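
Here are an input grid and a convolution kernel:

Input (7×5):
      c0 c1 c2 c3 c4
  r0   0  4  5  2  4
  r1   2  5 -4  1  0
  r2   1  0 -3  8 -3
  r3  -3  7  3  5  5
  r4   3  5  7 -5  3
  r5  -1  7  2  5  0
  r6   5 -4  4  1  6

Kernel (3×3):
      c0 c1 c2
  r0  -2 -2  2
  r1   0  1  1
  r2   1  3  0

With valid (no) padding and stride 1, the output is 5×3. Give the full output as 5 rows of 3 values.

4 -26 16
-7 21 29
20 56 -14
30 5 9
0 -19 14

Output[0,0]: The receptive field on the input at this output position is [0 4 5 / 2 5 -4 / 1 0 -3]. Elementwise product with the kernel and sum: 0·-2 + 4·-2 + 5·2 + 5·1 + -4·1 + 1·1 + 0·3.
Output[0,1]: The receptive field on the input at this output position is [4 5 2 / 5 -4 1 / 0 -3 8]. Elementwise product with the kernel and sum: 4·-2 + 5·-2 + 2·2 + -4·1 + 1·1 + 0·1 + -3·3.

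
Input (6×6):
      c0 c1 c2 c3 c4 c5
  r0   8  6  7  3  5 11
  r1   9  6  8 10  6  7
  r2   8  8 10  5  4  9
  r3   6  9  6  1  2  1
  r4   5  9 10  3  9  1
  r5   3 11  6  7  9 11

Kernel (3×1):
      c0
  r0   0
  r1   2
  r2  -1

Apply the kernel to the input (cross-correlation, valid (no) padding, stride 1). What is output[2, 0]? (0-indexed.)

The receptive field on the input at this output position is [8 / 6 / 5]. Elementwise product with the kernel and sum: 6·2 + 5·-1.

7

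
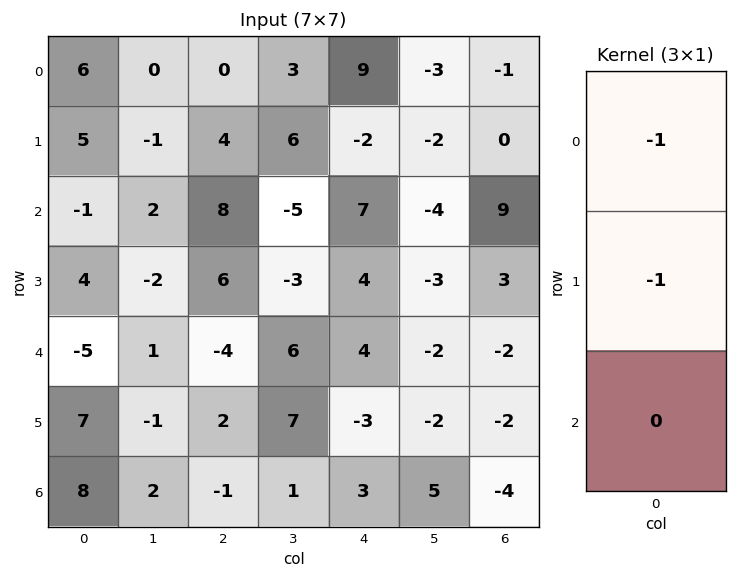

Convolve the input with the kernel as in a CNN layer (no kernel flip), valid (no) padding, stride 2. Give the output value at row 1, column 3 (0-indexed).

The receptive field on the input at this output position is [9 / 3 / -2]. Elementwise product with the kernel and sum: 9·-1 + 3·-1.

-12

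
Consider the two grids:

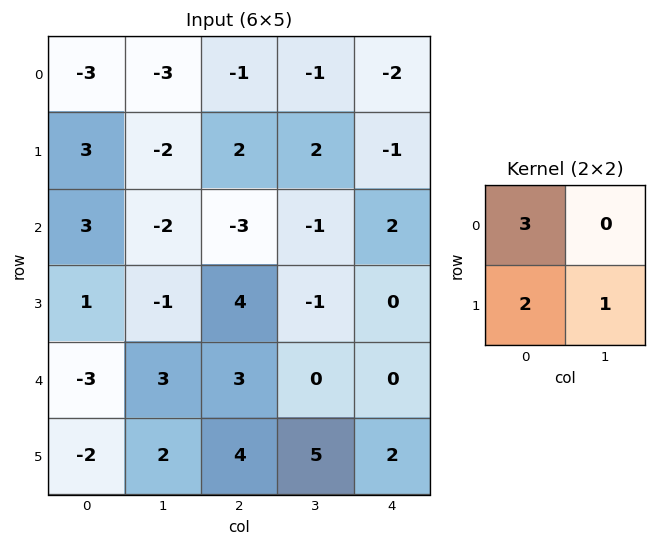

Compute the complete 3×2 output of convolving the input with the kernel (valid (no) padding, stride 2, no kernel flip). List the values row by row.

Output[0,0]: The receptive field on the input at this output position is [-3 -3 / 3 -2]. Elementwise product with the kernel and sum: -3·3 + 3·2 + -2·1.
Output[0,1]: The receptive field on the input at this output position is [-1 -1 / 2 2]. Elementwise product with the kernel and sum: -1·3 + 2·2 + 2·1.

-5 3
10 -2
-11 22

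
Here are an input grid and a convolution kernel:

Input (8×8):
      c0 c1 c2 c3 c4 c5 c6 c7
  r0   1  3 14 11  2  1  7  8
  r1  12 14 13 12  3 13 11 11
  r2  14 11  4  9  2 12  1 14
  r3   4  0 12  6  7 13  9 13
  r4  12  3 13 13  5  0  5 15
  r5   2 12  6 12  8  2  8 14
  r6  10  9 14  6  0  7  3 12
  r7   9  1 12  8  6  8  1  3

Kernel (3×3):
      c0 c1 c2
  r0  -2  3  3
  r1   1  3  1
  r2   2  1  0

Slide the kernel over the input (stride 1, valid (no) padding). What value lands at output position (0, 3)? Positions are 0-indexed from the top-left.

The receptive field on the input at this output position is [11 2 1 / 12 3 13 / 9 2 12]. Elementwise product with the kernel and sum: 11·-2 + 2·3 + 1·3 + 12·1 + 3·3 + 13·1 + 9·2 + 2·1.

41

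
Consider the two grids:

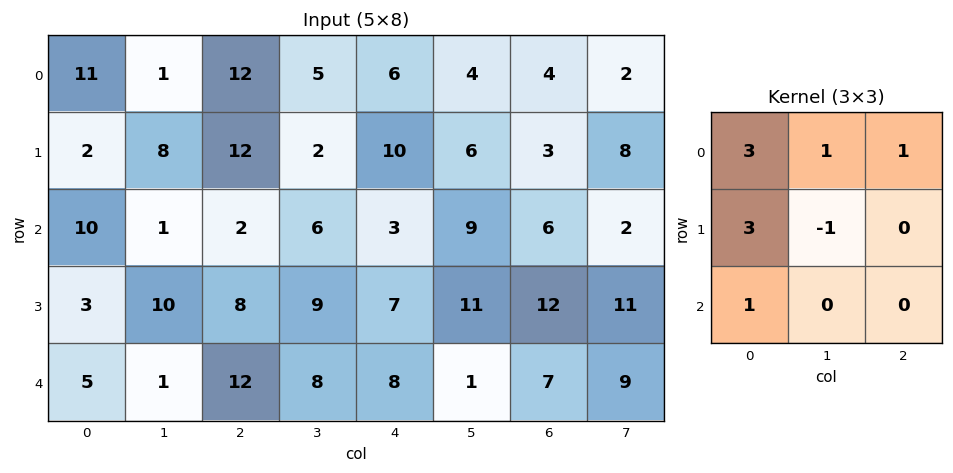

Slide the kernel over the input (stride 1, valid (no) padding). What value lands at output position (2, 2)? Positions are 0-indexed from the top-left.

42

The receptive field on the input at this output position is [2 6 3 / 8 9 7 / 12 8 8]. Elementwise product with the kernel and sum: 2·3 + 6·1 + 3·1 + 8·3 + 9·-1 + 12·1.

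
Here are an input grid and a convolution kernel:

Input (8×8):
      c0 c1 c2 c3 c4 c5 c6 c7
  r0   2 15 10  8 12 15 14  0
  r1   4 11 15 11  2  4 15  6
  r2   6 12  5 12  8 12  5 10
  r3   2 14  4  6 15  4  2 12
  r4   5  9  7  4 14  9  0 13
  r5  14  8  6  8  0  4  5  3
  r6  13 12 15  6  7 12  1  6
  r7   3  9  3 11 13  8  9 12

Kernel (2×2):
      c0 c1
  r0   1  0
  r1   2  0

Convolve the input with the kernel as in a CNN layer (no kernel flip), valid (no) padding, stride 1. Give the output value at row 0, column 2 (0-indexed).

40

The receptive field on the input at this output position is [10 8 / 15 11]. Elementwise product with the kernel and sum: 10·1 + 15·2.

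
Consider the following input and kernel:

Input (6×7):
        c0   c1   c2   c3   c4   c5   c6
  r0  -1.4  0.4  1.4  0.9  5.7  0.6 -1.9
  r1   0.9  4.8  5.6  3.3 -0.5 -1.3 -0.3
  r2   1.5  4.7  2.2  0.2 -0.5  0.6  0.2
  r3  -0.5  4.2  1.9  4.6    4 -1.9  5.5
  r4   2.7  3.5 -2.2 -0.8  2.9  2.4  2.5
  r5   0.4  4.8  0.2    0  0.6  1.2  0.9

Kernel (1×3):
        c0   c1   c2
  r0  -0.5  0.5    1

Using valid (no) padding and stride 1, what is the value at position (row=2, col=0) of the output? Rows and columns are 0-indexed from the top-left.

3.8

The receptive field on the input at this output position is [1.5 4.7 2.2]. Elementwise product with the kernel and sum: 1.5·-0.5 + 4.7·0.5 + 2.2·1.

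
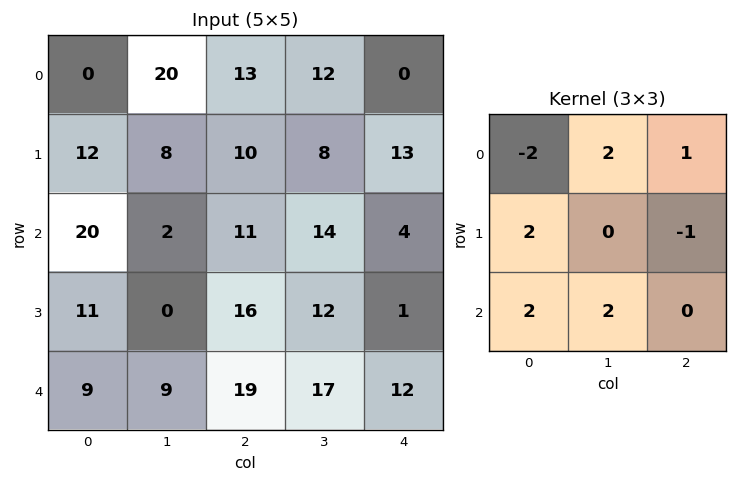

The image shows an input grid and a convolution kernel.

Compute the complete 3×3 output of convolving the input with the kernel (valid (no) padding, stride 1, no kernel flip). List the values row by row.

111 32 55
53 34 83
17 76 113

Output[0,0]: The receptive field on the input at this output position is [0 20 13 / 12 8 10 / 20 2 11]. Elementwise product with the kernel and sum: 0·-2 + 20·2 + 13·1 + 12·2 + 10·-1 + 20·2 + 2·2.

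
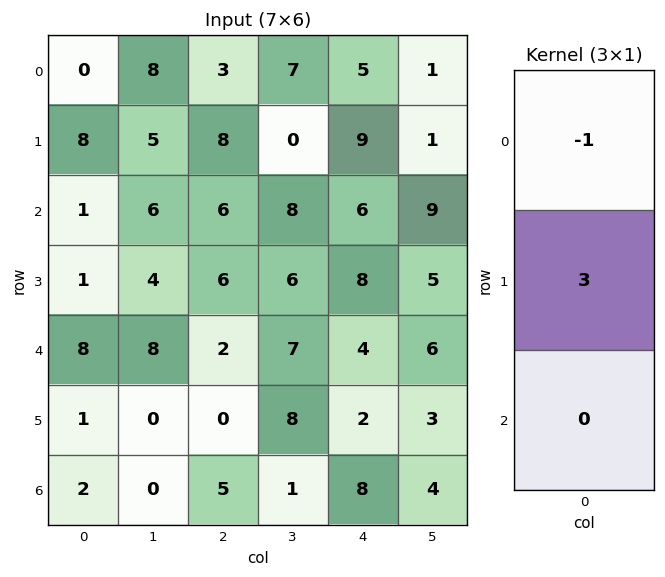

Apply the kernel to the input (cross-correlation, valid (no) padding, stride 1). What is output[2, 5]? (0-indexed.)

The receptive field on the input at this output position is [9 / 5 / 6]. Elementwise product with the kernel and sum: 9·-1 + 5·3.

6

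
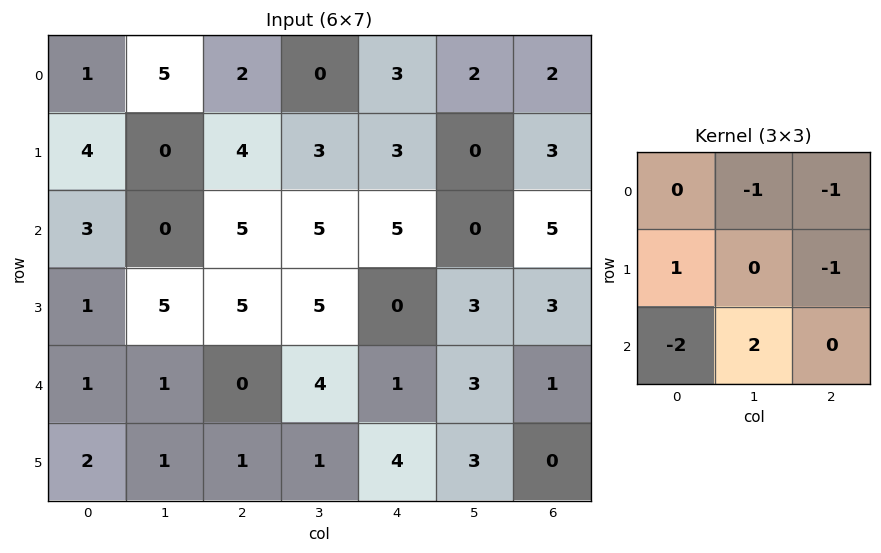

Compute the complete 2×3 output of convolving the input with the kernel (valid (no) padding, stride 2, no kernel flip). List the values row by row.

Output[0,0]: The receptive field on the input at this output position is [1 5 2 / 4 0 4 / 3 0 5]. Elementwise product with the kernel and sum: 5·-1 + 2·-1 + 4·1 + 4·-1 + 3·-2 + 0·2.
Output[0,1]: The receptive field on the input at this output position is [2 0 3 / 4 3 3 / 5 5 5]. Elementwise product with the kernel and sum: 0·-1 + 3·-1 + 4·1 + 3·-1 + 5·-2 + 5·2.

-13 -2 -14
-9 3 -4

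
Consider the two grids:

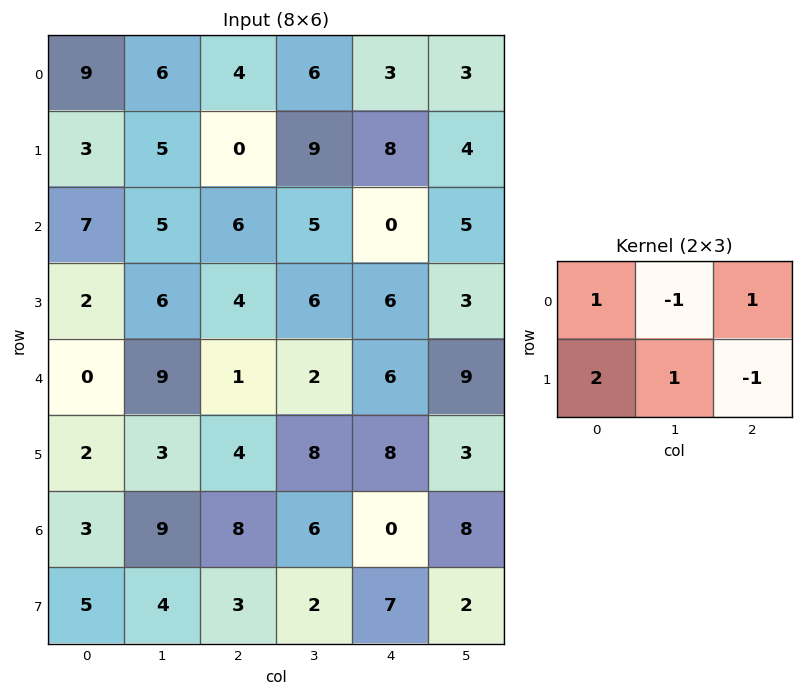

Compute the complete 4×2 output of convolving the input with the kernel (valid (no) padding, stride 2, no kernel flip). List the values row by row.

Output[0,0]: The receptive field on the input at this output position is [9 6 4 / 3 5 0]. Elementwise product with the kernel and sum: 9·1 + 6·-1 + 4·1 + 3·2 + 5·1 + 0·-1.
Output[0,1]: The receptive field on the input at this output position is [4 6 3 / 0 9 8]. Elementwise product with the kernel and sum: 4·1 + 6·-1 + 3·1 + 0·2 + 9·1 + 8·-1.

18 2
14 9
-5 13
13 3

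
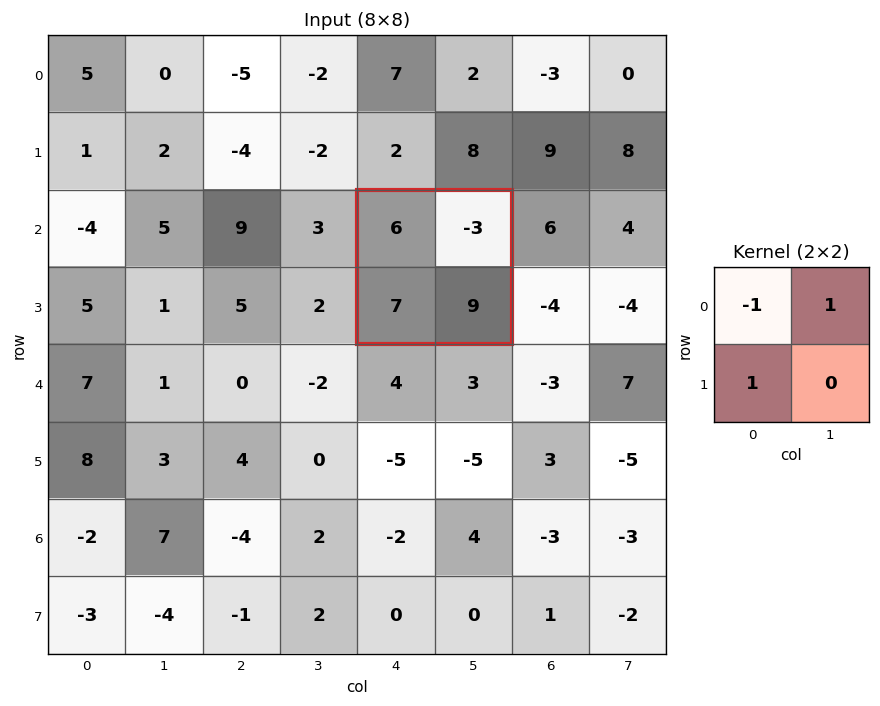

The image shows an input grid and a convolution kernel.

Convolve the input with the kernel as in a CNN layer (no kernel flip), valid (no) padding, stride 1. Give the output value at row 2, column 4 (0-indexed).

-2

The receptive field on the input at this output position is [6 -3 / 7 9]. Elementwise product with the kernel and sum: 6·-1 + -3·1 + 7·1.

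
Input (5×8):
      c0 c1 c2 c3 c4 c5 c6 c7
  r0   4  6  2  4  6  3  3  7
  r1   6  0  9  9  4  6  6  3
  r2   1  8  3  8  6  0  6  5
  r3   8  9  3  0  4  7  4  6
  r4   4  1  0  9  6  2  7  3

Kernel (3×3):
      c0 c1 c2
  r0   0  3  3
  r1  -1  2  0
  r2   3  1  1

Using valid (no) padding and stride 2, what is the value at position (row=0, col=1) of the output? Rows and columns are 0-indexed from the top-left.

The receptive field on the input at this output position is [2 4 6 / 9 9 4 / 3 8 6]. Elementwise product with the kernel and sum: 4·3 + 6·3 + 9·-1 + 9·2 + 3·3 + 8·1 + 6·1.

62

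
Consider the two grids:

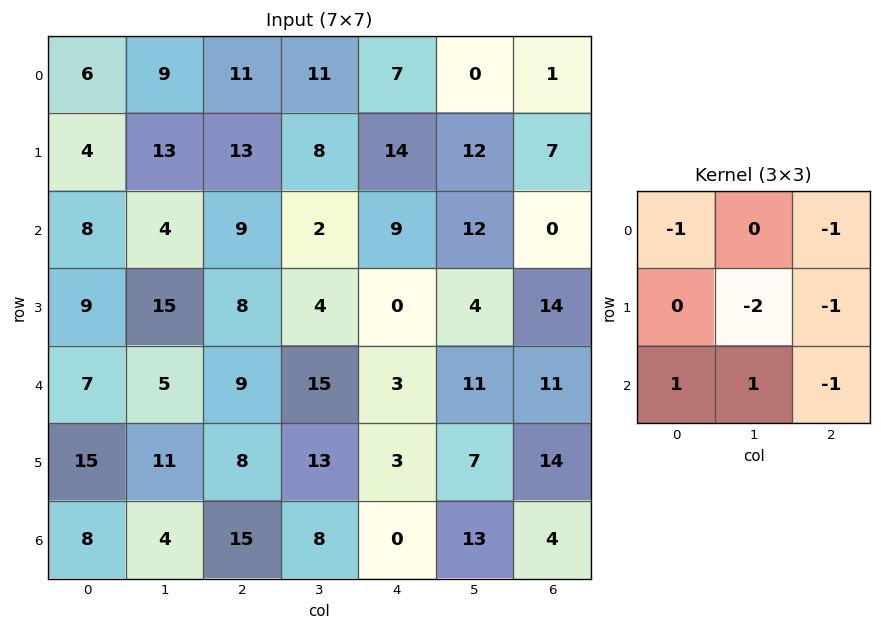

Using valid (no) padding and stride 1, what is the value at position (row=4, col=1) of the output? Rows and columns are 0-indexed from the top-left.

The receptive field on the input at this output position is [5 9 15 / 11 8 13 / 4 15 8]. Elementwise product with the kernel and sum: 5·-1 + 15·-1 + 8·-2 + 13·-1 + 4·1 + 15·1 + 8·-1.

-38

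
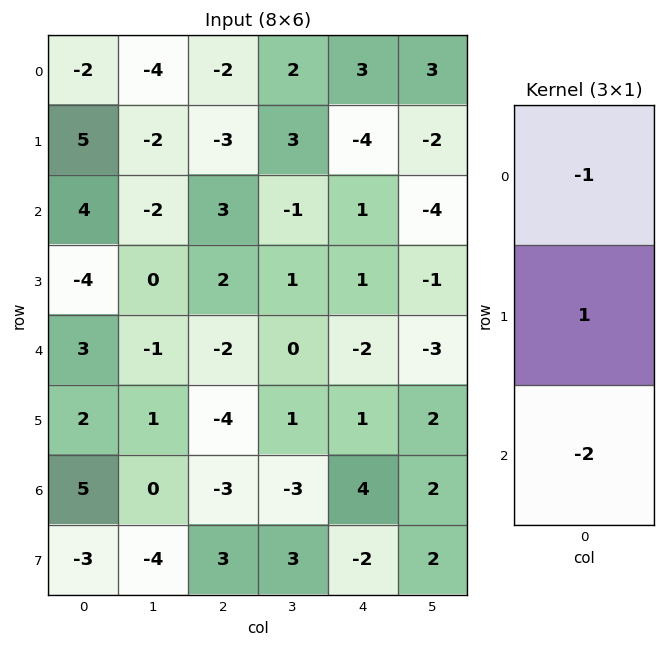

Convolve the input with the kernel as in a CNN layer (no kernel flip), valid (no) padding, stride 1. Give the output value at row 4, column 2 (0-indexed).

4

The receptive field on the input at this output position is [-2 / -4 / -3]. Elementwise product with the kernel and sum: -2·-1 + -4·1 + -3·-2.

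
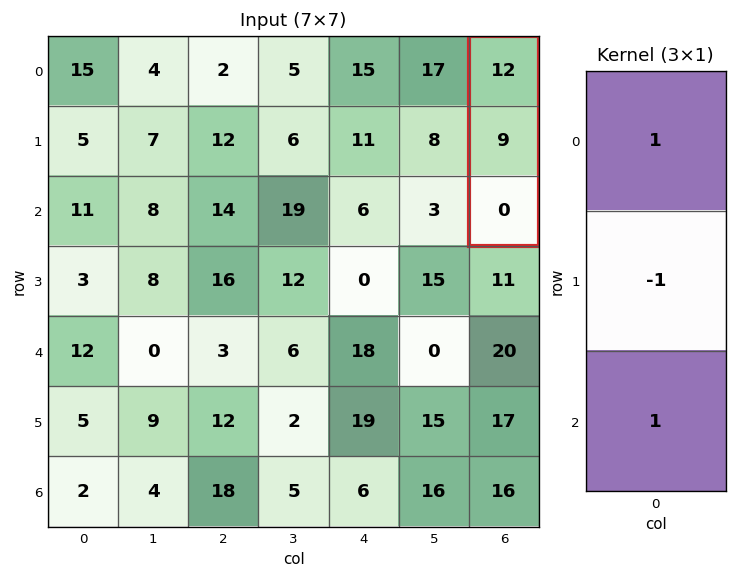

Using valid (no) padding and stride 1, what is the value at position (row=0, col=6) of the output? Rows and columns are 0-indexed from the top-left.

3

The receptive field on the input at this output position is [12 / 9 / 0]. Elementwise product with the kernel and sum: 12·1 + 9·-1 + 0·1.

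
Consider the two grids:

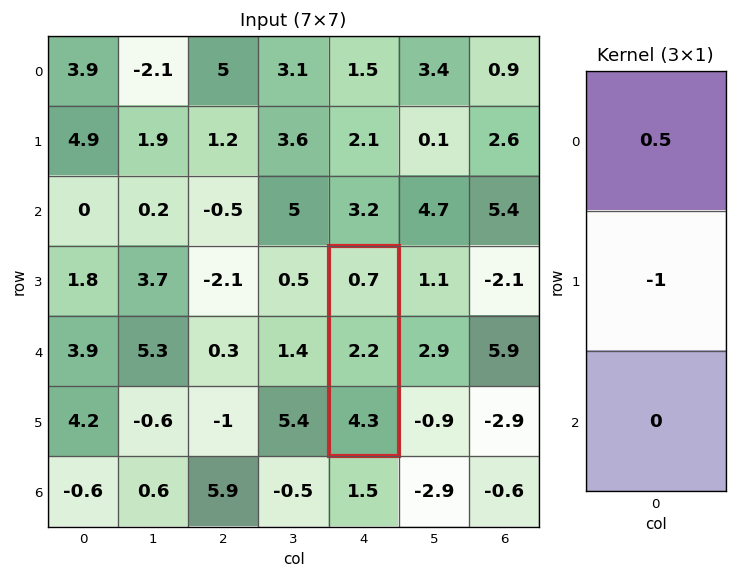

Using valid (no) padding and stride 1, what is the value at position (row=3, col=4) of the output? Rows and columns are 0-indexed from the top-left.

The receptive field on the input at this output position is [0.7 / 2.2 / 4.3]. Elementwise product with the kernel and sum: 0.7·0.5 + 2.2·-1.

-1.85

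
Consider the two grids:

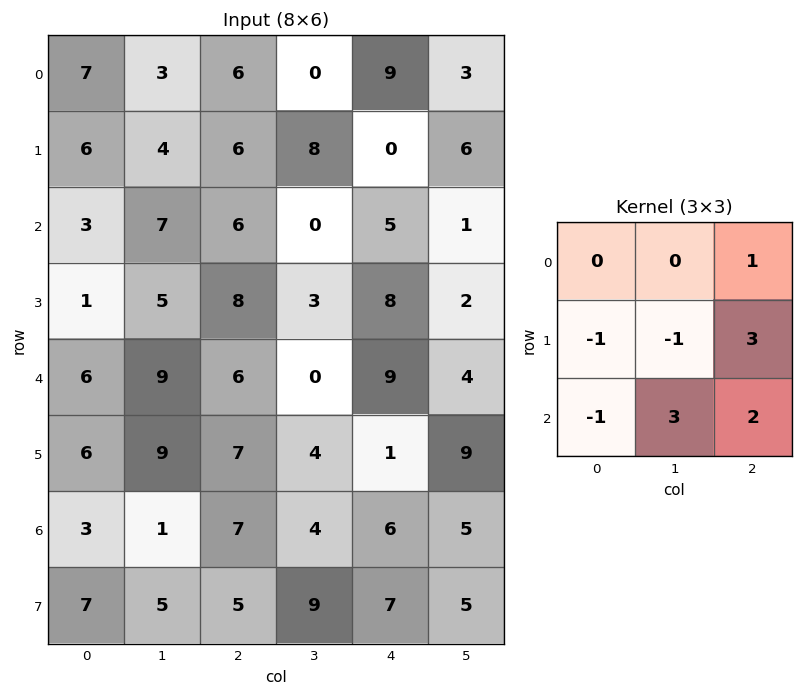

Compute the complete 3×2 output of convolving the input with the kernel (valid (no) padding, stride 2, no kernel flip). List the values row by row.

Output[0,0]: The receptive field on the input at this output position is [7 3 6 / 6 4 6 / 3 7 6]. Elementwise product with the kernel and sum: 6·1 + 6·-1 + 4·-1 + 6·3 + 3·-1 + 7·3 + 6·2.

44 -1
57 30
26 18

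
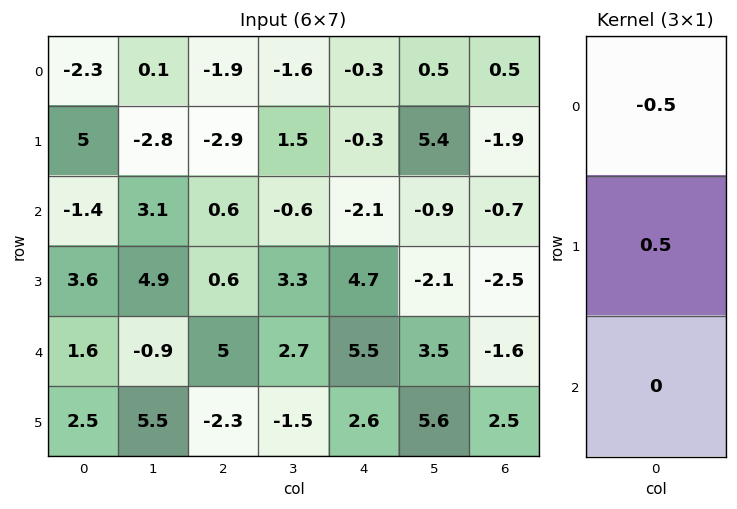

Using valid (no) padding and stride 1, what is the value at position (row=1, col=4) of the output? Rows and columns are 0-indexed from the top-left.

-0.9

The receptive field on the input at this output position is [-0.3 / -2.1 / 4.7]. Elementwise product with the kernel and sum: -0.3·-0.5 + -2.1·0.5.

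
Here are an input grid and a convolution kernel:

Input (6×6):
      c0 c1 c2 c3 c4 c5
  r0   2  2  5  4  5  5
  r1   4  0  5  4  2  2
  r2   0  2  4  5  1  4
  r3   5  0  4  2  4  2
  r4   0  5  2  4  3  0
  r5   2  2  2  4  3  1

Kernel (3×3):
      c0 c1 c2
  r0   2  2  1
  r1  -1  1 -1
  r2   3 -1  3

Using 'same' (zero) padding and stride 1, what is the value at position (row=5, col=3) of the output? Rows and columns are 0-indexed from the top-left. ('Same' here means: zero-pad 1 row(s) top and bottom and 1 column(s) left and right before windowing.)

14

The receptive field on the zero-padded input at this output position is [2 4 3 / 2 4 3 / 0 0 0]. Elementwise product with the kernel and sum: 2·2 + 4·2 + 3·1 + 2·-1 + 4·1 + 3·-1 + 0·3 + 0·-1 + 0·3.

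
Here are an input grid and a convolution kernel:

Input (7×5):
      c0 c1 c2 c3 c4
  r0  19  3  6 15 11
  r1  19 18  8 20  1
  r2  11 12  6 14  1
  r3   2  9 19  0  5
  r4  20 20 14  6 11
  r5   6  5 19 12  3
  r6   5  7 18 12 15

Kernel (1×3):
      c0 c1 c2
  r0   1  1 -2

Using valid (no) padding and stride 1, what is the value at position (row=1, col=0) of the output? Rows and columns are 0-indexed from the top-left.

The receptive field on the input at this output position is [19 18 8]. Elementwise product with the kernel and sum: 19·1 + 18·1 + 8·-2.

21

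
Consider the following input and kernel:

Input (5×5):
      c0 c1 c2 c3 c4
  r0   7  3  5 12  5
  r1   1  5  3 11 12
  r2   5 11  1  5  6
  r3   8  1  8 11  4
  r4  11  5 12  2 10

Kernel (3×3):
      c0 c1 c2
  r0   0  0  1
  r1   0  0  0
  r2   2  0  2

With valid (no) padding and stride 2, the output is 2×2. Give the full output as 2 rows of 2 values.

17 19
47 50

Output[0,0]: The receptive field on the input at this output position is [7 3 5 / 1 5 3 / 5 11 1]. Elementwise product with the kernel and sum: 5·1 + 5·2 + 1·2.
Output[0,1]: The receptive field on the input at this output position is [5 12 5 / 3 11 12 / 1 5 6]. Elementwise product with the kernel and sum: 5·1 + 1·2 + 6·2.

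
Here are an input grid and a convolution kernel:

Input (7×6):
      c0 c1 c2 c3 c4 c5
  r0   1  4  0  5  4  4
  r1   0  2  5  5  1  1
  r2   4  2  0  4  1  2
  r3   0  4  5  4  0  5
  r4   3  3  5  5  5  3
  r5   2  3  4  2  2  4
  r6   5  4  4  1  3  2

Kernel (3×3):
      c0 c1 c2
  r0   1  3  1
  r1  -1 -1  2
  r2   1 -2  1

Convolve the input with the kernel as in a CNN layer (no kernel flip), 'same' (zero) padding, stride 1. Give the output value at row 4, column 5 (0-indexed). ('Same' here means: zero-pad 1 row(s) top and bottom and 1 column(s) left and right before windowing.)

The receptive field on the zero-padded input at this output position is [0 5 0 / 5 3 0 / 2 4 0]. Elementwise product with the kernel and sum: 0·1 + 5·3 + 0·1 + 5·-1 + 3·-1 + 0·2 + 2·1 + 4·-2 + 0·1.

1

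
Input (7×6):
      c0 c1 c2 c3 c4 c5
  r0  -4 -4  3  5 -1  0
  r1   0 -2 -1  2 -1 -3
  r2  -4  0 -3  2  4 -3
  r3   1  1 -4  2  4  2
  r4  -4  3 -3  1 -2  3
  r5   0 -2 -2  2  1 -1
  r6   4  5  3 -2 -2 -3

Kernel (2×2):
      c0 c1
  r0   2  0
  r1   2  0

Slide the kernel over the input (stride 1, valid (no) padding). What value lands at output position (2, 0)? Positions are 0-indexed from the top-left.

The receptive field on the input at this output position is [-4 0 / 1 1]. Elementwise product with the kernel and sum: -4·2 + 1·2.

-6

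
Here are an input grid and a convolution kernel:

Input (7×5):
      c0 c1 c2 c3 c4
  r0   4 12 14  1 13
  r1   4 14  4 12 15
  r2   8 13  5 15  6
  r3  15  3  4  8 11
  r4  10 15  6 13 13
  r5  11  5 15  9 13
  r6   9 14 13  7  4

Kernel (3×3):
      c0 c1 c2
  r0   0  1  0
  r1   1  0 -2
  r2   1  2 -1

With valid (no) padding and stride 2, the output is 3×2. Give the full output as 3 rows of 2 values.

37 4
54 16
20 25

Output[0,0]: The receptive field on the input at this output position is [4 12 14 / 4 14 4 / 8 13 5]. Elementwise product with the kernel and sum: 12·1 + 4·1 + 4·-2 + 8·1 + 13·2 + 5·-1.
Output[0,1]: The receptive field on the input at this output position is [14 1 13 / 4 12 15 / 5 15 6]. Elementwise product with the kernel and sum: 1·1 + 4·1 + 15·-2 + 5·1 + 15·2 + 6·-1.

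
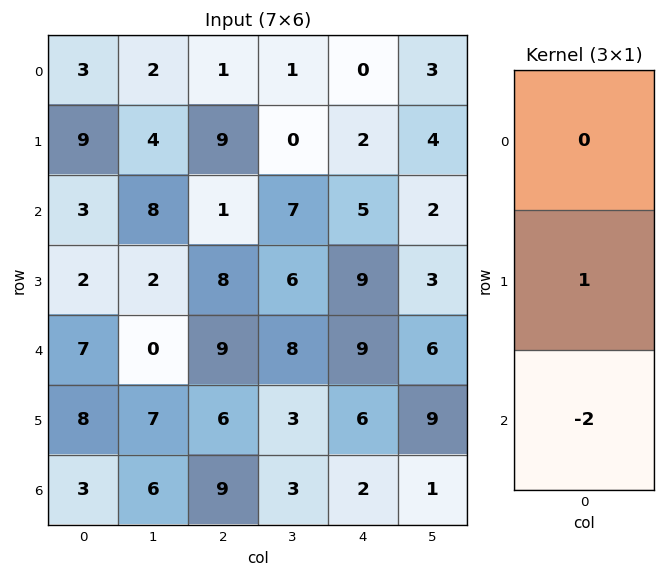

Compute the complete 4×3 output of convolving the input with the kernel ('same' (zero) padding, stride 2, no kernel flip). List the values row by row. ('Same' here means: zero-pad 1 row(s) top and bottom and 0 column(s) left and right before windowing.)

Output[0,0]: The receptive field on the zero-padded input at this output position is [0 / 3 / 9]. Elementwise product with the kernel and sum: 3·1 + 9·-2.

-15 -17 -4
-1 -15 -13
-9 -3 -3
3 9 2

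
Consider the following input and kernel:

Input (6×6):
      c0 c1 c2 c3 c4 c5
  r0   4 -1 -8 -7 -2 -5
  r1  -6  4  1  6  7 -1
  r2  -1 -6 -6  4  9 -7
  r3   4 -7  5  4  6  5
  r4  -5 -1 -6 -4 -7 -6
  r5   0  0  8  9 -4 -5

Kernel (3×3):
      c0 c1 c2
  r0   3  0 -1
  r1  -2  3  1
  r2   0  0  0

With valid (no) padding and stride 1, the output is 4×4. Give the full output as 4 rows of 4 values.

Output[0,0]: The receptive field on the input at this output position is [4 -1 -8 / -6 4 1 / -1 -6 -6]. Elementwise product with the kernel and sum: 4·3 + -8·-1 + -6·-2 + 4·3 + 1·1.
Output[0,1]: The receptive field on the input at this output position is [-1 -8 -7 / 4 1 6 / -6 -6 4]. Elementwise product with the kernel and sum: -1·3 + -7·-1 + 4·-2 + 1·3 + 6·1.

45 5 1 -8
-41 4 29 31
-21 11 -19 34
8 -45 2 -12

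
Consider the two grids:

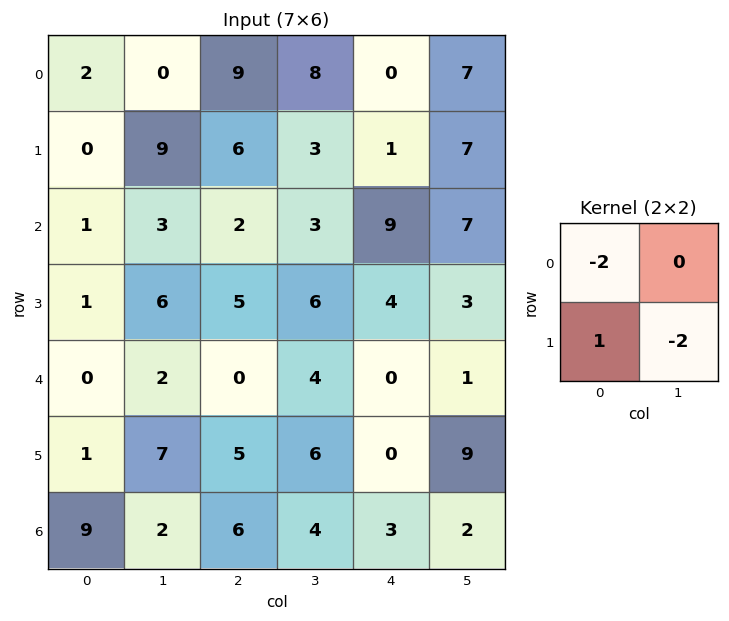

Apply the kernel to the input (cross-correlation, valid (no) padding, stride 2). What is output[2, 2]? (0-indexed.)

The receptive field on the input at this output position is [0 1 / 0 9]. Elementwise product with the kernel and sum: 0·-2 + 0·1 + 9·-2.

-18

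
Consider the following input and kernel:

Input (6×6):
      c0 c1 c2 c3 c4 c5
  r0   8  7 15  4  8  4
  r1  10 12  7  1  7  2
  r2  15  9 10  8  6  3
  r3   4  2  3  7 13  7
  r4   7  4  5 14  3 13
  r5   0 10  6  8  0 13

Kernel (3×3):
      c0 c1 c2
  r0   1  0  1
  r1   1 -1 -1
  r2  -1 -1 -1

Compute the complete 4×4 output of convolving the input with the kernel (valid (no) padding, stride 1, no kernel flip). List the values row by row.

-20 -12 -2 -17
4 -8 -13 -25
8 -14 -23 -32
-11 -30 -10 -9

Output[0,0]: The receptive field on the input at this output position is [8 7 15 / 10 12 7 / 15 9 10]. Elementwise product with the kernel and sum: 8·1 + 15·1 + 10·1 + 12·-1 + 7·-1 + 15·-1 + 9·-1 + 10·-1.
Output[0,1]: The receptive field on the input at this output position is [7 15 4 / 12 7 1 / 9 10 8]. Elementwise product with the kernel and sum: 7·1 + 4·1 + 12·1 + 7·-1 + 1·-1 + 9·-1 + 10·-1 + 8·-1.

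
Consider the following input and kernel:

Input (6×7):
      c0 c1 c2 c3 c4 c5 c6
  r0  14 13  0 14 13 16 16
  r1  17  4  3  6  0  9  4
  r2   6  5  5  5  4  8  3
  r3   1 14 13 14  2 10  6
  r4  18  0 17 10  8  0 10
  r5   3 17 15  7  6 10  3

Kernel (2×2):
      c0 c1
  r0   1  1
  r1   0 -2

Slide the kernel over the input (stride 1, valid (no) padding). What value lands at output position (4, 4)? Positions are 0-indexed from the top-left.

-12

The receptive field on the input at this output position is [8 0 / 6 10]. Elementwise product with the kernel and sum: 8·1 + 0·1 + 10·-2.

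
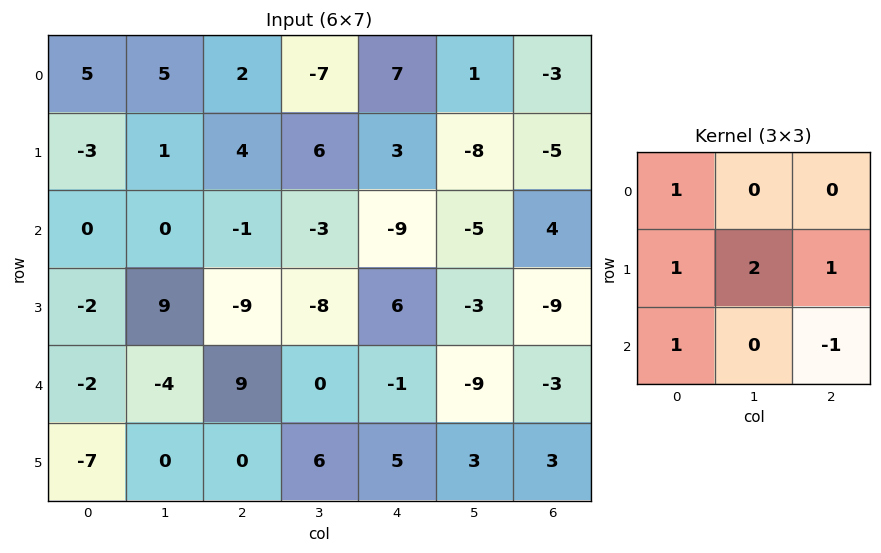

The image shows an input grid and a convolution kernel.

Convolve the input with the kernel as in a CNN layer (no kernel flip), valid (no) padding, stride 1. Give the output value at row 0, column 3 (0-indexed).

The receptive field on the input at this output position is [-7 7 1 / 6 3 -8 / -3 -9 -5]. Elementwise product with the kernel and sum: -7·1 + 6·1 + 3·2 + -8·1 + -3·1 + -5·-1.

-1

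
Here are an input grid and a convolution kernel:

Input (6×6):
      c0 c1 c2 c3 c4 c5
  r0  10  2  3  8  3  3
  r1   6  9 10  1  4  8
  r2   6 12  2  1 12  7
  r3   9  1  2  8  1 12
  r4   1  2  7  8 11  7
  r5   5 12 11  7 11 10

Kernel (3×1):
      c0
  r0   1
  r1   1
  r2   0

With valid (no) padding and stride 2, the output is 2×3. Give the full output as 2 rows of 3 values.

Output[0,0]: The receptive field on the input at this output position is [10 / 6 / 6]. Elementwise product with the kernel and sum: 10·1 + 6·1.

16 13 7
15 4 13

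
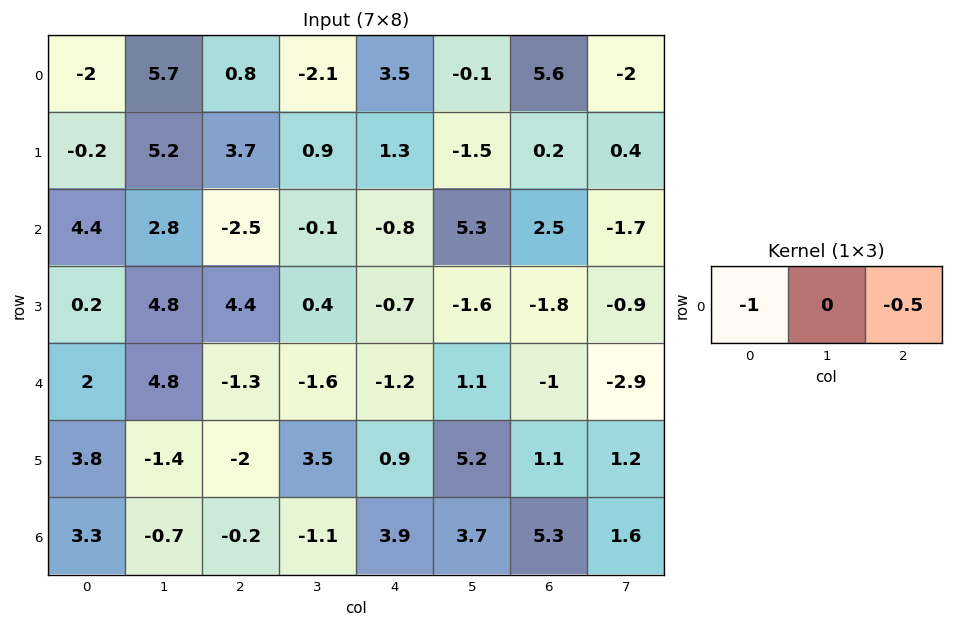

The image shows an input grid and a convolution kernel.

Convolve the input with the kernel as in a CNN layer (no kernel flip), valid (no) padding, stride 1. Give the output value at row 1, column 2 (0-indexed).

The receptive field on the input at this output position is [3.7 0.9 1.3]. Elementwise product with the kernel and sum: 3.7·-1 + 1.3·-0.5.

-4.35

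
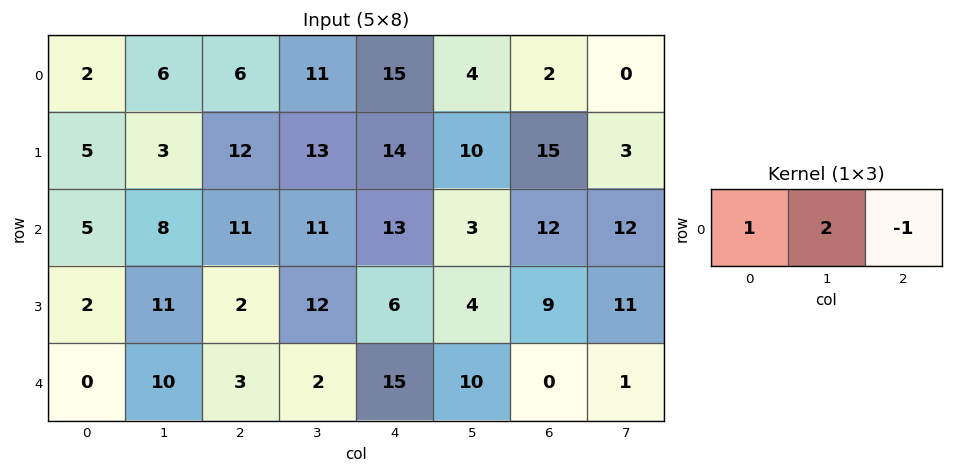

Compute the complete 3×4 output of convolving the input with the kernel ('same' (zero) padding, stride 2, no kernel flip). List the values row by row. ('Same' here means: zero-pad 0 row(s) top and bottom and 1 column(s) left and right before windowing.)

-2 7 37 8
2 19 34 15
-10 14 22 9

Output[0,0]: The receptive field on the zero-padded input at this output position is [0 2 6]. Elementwise product with the kernel and sum: 0·1 + 2·2 + 6·-1.
Output[0,1]: The receptive field on the zero-padded input at this output position is [6 6 11]. Elementwise product with the kernel and sum: 6·1 + 6·2 + 11·-1.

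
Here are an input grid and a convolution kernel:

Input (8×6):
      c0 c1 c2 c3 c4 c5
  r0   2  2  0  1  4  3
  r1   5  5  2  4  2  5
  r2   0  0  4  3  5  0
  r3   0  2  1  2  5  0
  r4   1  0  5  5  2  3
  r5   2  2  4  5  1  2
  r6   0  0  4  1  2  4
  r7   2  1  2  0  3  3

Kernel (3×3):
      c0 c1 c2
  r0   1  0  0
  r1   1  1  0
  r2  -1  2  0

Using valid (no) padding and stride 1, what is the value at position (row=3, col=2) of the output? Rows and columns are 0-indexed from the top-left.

The receptive field on the input at this output position is [1 2 5 / 5 5 2 / 4 5 1]. Elementwise product with the kernel and sum: 1·1 + 5·1 + 5·1 + 4·-1 + 5·2.

17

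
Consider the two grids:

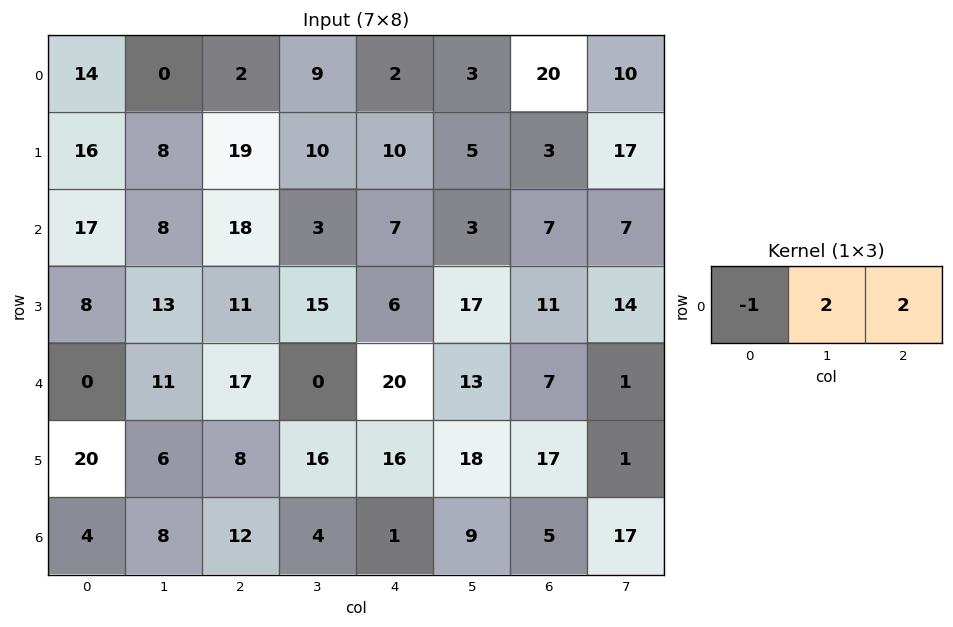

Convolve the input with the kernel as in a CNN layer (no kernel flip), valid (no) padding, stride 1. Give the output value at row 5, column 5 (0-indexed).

18

The receptive field on the input at this output position is [18 17 1]. Elementwise product with the kernel and sum: 18·-1 + 17·2 + 1·2.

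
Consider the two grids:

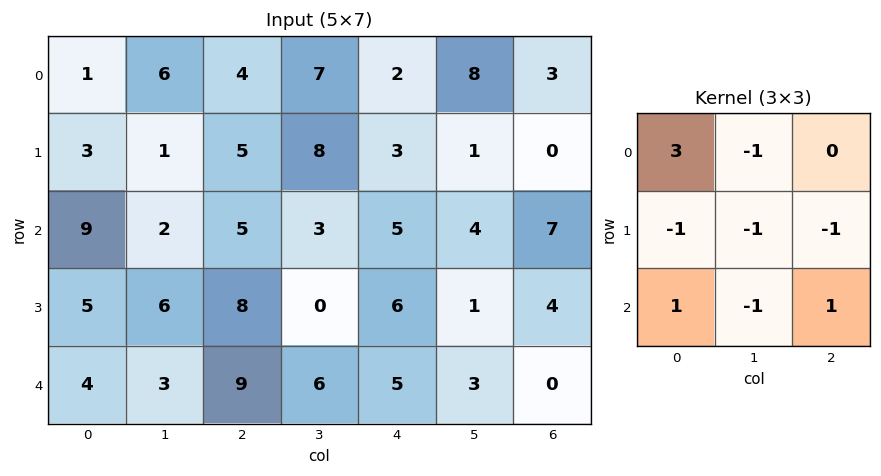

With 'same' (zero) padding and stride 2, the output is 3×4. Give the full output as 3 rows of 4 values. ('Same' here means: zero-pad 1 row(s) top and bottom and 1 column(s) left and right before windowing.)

Output[0,0]: The receptive field on the zero-padded input at this output position is [0 0 0 / 0 1 6 / 0 3 1]. Elementwise product with the kernel and sum: 0·3 + 0·-1 + 0·-1 + 1·-1 + 6·-1 + 0·1 + 3·-1 + 1·1.

-9 -13 -11 -10
-13 -14 4 -11
-12 -8 -20 -4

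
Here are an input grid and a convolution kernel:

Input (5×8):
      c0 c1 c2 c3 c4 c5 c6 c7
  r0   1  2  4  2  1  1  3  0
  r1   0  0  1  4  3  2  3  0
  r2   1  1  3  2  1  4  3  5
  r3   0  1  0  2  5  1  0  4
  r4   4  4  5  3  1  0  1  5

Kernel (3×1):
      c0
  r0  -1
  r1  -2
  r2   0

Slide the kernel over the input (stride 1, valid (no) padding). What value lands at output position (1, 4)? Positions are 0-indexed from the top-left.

The receptive field on the input at this output position is [3 / 1 / 5]. Elementwise product with the kernel and sum: 3·-1 + 1·-2.

-5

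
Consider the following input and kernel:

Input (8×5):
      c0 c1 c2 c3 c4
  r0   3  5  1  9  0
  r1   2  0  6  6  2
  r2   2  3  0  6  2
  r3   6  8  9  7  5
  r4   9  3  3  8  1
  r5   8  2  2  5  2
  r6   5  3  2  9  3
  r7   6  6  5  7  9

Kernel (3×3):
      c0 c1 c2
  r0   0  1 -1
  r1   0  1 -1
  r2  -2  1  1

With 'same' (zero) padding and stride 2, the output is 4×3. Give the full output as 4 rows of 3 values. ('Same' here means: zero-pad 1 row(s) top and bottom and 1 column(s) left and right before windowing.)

Output[0,0]: The receptive field on the zero-padded input at this output position is [0 0 0 / 0 3 5 / 0 2 0]. Elementwise product with the kernel and sum: 0·1 + 0·-1 + 3·1 + 5·-1 + 0·-2 + 2·1 + 0·1.

0 4 -10
15 -6 -5
14 0 -2
20 -10 0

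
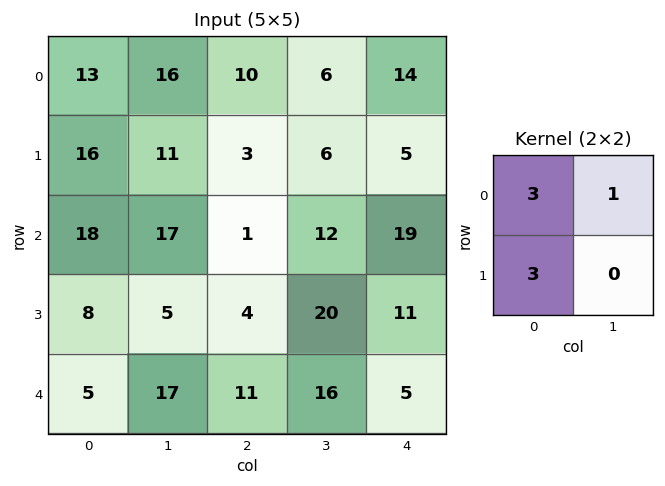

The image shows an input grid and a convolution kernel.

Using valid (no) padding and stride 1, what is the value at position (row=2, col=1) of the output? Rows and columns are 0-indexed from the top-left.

67

The receptive field on the input at this output position is [17 1 / 5 4]. Elementwise product with the kernel and sum: 17·3 + 1·1 + 5·3.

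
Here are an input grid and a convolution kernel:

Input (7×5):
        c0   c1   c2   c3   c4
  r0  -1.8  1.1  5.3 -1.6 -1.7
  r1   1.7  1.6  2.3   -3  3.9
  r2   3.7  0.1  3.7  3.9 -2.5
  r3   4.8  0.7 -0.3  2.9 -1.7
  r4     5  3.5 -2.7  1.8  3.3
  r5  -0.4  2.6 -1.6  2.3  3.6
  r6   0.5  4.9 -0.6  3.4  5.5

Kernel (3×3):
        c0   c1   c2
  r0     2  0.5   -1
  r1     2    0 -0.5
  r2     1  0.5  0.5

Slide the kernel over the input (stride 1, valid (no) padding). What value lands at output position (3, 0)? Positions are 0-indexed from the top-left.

21.7

The receptive field on the input at this output position is [4.8 0.7 -0.3 / 5 3.5 -2.7 / -0.4 2.6 -1.6]. Elementwise product with the kernel and sum: 4.8·2 + 0.7·0.5 + -0.3·-1 + 5·2 + -2.7·-0.5 + -0.4·1 + 2.6·0.5 + -1.6·0.5.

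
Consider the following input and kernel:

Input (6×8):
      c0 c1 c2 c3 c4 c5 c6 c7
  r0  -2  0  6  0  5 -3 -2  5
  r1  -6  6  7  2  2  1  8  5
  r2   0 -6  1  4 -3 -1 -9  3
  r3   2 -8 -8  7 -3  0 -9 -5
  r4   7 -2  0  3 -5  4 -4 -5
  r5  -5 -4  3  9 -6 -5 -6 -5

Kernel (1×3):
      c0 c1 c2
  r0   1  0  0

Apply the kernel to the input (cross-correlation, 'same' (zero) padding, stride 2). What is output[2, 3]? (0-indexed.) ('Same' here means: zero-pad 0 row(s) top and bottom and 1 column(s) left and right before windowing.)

4

The receptive field on the zero-padded input at this output position is [4 -4 -5]. Elementwise product with the kernel and sum: 4·1.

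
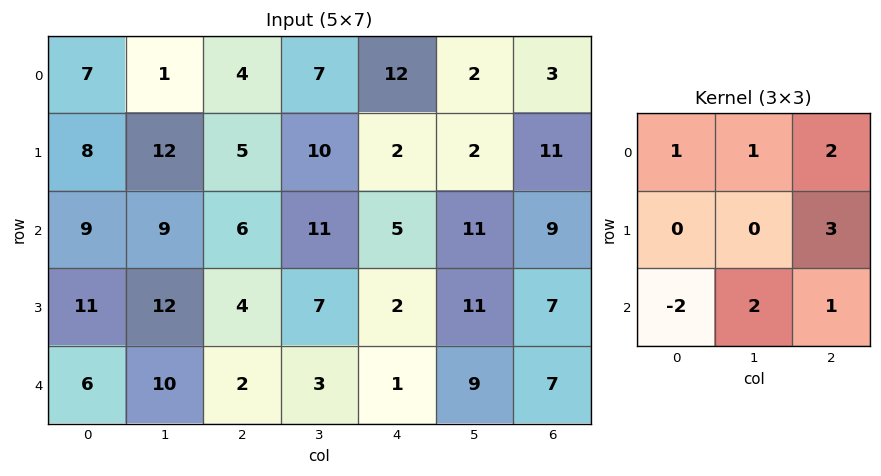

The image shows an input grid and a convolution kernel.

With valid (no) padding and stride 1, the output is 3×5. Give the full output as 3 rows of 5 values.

37 54 56 28 74
54 61 42 50 78
52 45 36 76 78

Output[0,0]: The receptive field on the input at this output position is [7 1 4 / 8 12 5 / 9 9 6]. Elementwise product with the kernel and sum: 7·1 + 1·1 + 4·2 + 5·3 + 9·-2 + 9·2 + 6·1.
Output[0,1]: The receptive field on the input at this output position is [1 4 7 / 12 5 10 / 9 6 11]. Elementwise product with the kernel and sum: 1·1 + 4·1 + 7·2 + 10·3 + 9·-2 + 6·2 + 11·1.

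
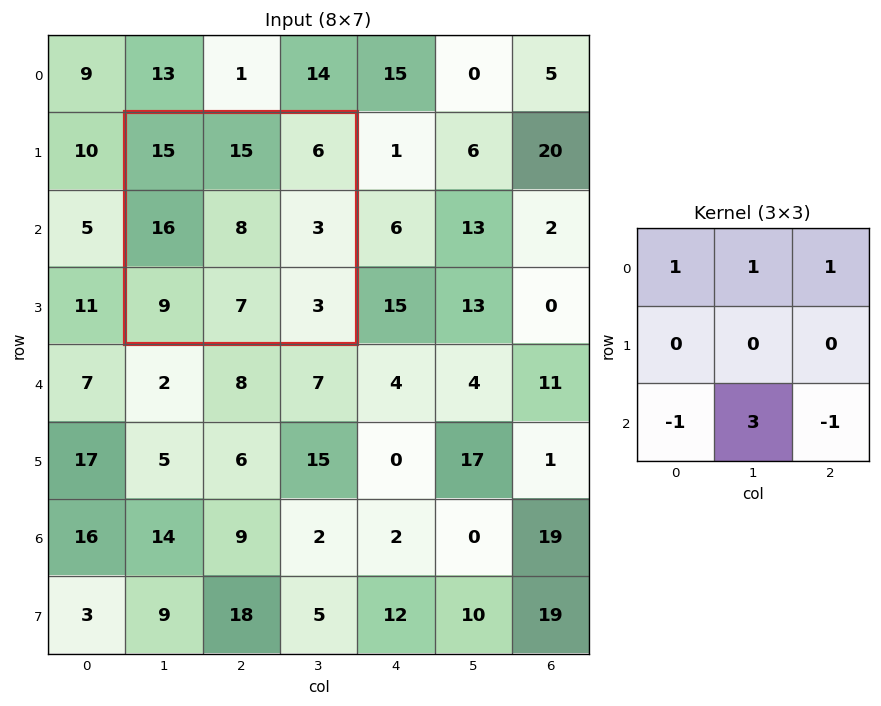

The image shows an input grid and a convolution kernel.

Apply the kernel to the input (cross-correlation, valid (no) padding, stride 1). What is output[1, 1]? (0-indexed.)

45

The receptive field on the input at this output position is [15 15 6 / 16 8 3 / 9 7 3]. Elementwise product with the kernel and sum: 15·1 + 15·1 + 6·1 + 9·-1 + 7·3 + 3·-1.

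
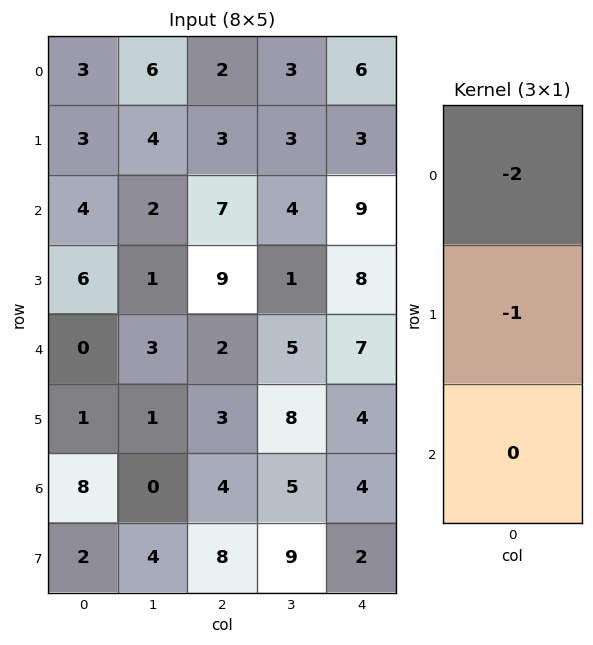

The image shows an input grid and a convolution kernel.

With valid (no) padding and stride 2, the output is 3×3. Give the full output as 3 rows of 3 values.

Output[0,0]: The receptive field on the input at this output position is [3 / 3 / 4]. Elementwise product with the kernel and sum: 3·-2 + 3·-1.
Output[0,1]: The receptive field on the input at this output position is [2 / 3 / 7]. Elementwise product with the kernel and sum: 2·-2 + 3·-1.

-9 -7 -15
-14 -23 -26
-1 -7 -18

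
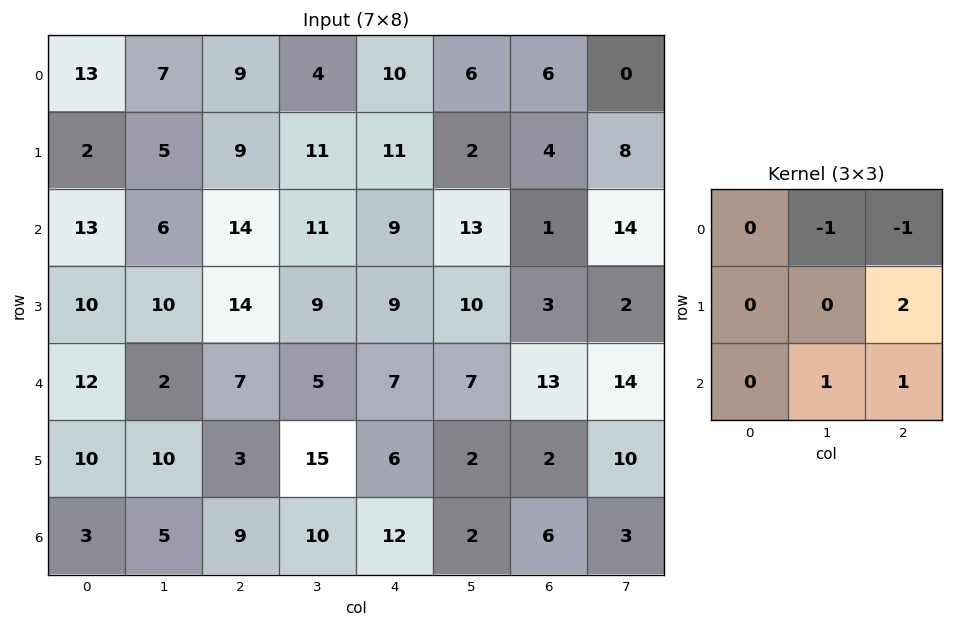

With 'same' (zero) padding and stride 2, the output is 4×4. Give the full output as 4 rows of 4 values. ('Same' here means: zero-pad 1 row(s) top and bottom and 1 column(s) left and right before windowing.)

21 28 25 12
25 25 32 21
4 5 3 35
-10 2 -4 -6

Output[0,0]: The receptive field on the zero-padded input at this output position is [0 0 0 / 0 13 7 / 0 2 5]. Elementwise product with the kernel and sum: 0·-1 + 0·-1 + 7·2 + 2·1 + 5·1.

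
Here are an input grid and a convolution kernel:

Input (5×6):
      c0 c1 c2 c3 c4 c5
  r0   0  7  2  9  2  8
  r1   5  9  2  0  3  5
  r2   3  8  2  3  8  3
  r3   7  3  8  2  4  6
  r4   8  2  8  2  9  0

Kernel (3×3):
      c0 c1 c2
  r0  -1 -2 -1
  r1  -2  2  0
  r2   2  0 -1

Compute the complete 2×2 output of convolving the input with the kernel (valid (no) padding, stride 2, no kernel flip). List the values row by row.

-4 -30
-21 -21

Output[0,0]: The receptive field on the input at this output position is [0 7 2 / 5 9 2 / 3 8 2]. Elementwise product with the kernel and sum: 0·-1 + 7·-2 + 2·-1 + 5·-2 + 9·2 + 3·2 + 2·-1.
Output[0,1]: The receptive field on the input at this output position is [2 9 2 / 2 0 3 / 2 3 8]. Elementwise product with the kernel and sum: 2·-1 + 9·-2 + 2·-1 + 2·-2 + 0·2 + 2·2 + 8·-1.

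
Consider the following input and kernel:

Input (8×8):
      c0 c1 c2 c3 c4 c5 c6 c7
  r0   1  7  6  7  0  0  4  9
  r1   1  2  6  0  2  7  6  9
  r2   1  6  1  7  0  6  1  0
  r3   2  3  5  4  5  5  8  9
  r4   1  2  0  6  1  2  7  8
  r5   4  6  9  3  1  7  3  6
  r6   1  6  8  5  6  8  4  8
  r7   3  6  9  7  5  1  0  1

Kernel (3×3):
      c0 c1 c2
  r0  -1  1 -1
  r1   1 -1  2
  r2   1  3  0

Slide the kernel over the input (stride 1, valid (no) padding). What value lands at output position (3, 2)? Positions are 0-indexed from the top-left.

8

The receptive field on the input at this output position is [5 4 5 / 0 6 1 / 9 3 1]. Elementwise product with the kernel and sum: 5·-1 + 4·1 + 5·-1 + 0·1 + 6·-1 + 1·2 + 9·1 + 3·3.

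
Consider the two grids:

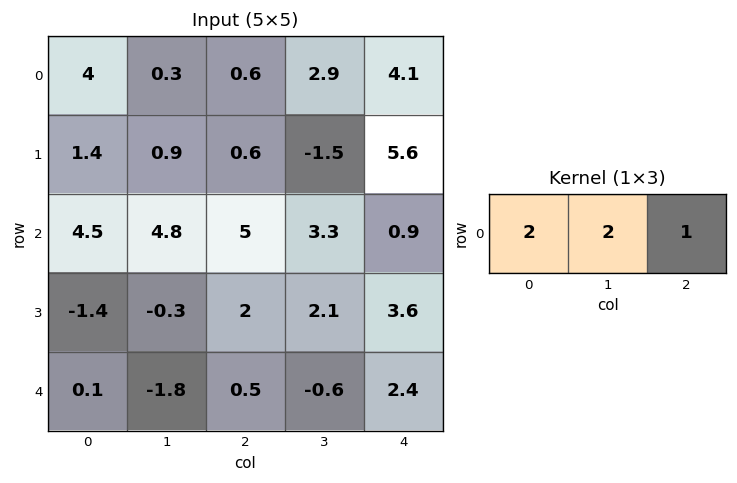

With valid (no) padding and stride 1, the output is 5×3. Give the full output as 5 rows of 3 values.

9.2 4.7 11.1
5.2 1.5 3.8
23.6 22.9 17.5
-1.4 5.5 11.8
-2.9 -3.2 2.2

Output[0,0]: The receptive field on the input at this output position is [4 0.3 0.6]. Elementwise product with the kernel and sum: 4·2 + 0.3·2 + 0.6·1.
Output[0,1]: The receptive field on the input at this output position is [0.3 0.6 2.9]. Elementwise product with the kernel and sum: 0.3·2 + 0.6·2 + 2.9·1.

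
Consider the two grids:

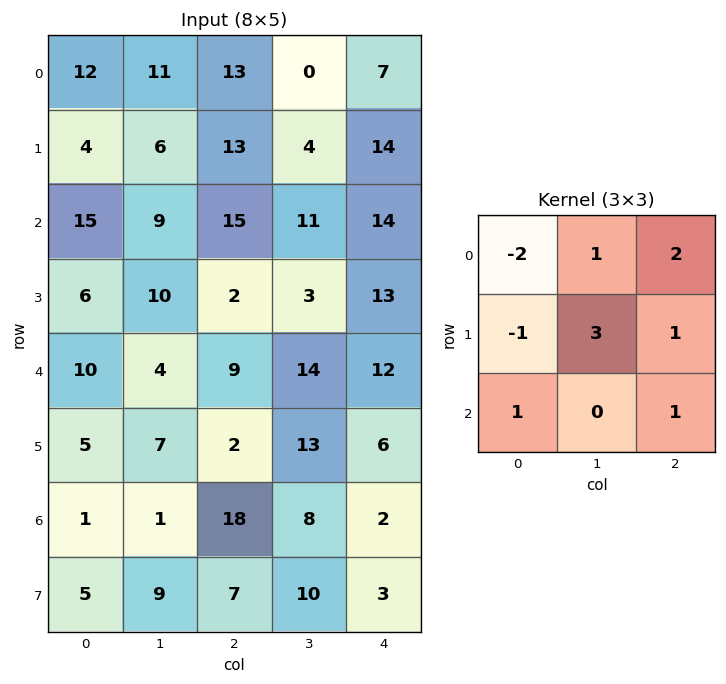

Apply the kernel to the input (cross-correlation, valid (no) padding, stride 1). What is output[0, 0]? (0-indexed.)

The receptive field on the input at this output position is [12 11 13 / 4 6 13 / 15 9 15]. Elementwise product with the kernel and sum: 12·-2 + 11·1 + 13·2 + 4·-1 + 6·3 + 13·1 + 15·1 + 15·1.

70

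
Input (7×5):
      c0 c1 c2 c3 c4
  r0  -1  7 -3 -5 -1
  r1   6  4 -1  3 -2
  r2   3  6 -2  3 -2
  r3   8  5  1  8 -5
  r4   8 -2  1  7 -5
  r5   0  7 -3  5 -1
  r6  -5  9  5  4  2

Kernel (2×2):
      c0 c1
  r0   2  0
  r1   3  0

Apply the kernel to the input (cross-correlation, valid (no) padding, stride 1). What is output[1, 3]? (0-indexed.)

15

The receptive field on the input at this output position is [3 -2 / 3 -2]. Elementwise product with the kernel and sum: 3·2 + 3·3.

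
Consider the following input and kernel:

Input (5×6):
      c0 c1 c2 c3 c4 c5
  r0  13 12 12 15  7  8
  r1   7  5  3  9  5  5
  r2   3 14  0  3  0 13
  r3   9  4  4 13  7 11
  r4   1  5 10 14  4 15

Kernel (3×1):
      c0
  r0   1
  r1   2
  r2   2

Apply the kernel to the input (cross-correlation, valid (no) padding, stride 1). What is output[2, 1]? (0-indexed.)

32

The receptive field on the input at this output position is [14 / 4 / 5]. Elementwise product with the kernel and sum: 14·1 + 4·2 + 5·2.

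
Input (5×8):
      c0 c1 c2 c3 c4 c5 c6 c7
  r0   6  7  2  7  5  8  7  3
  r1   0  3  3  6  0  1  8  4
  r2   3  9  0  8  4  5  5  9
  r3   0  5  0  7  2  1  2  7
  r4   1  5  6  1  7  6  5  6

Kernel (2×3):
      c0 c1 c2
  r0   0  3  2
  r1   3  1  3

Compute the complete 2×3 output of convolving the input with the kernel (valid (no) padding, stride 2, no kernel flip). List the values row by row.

37 46 63
32 45 38

Output[0,0]: The receptive field on the input at this output position is [6 7 2 / 0 3 3]. Elementwise product with the kernel and sum: 7·3 + 2·2 + 0·3 + 3·1 + 3·3.
Output[0,1]: The receptive field on the input at this output position is [2 7 5 / 3 6 0]. Elementwise product with the kernel and sum: 7·3 + 5·2 + 3·3 + 6·1 + 0·3.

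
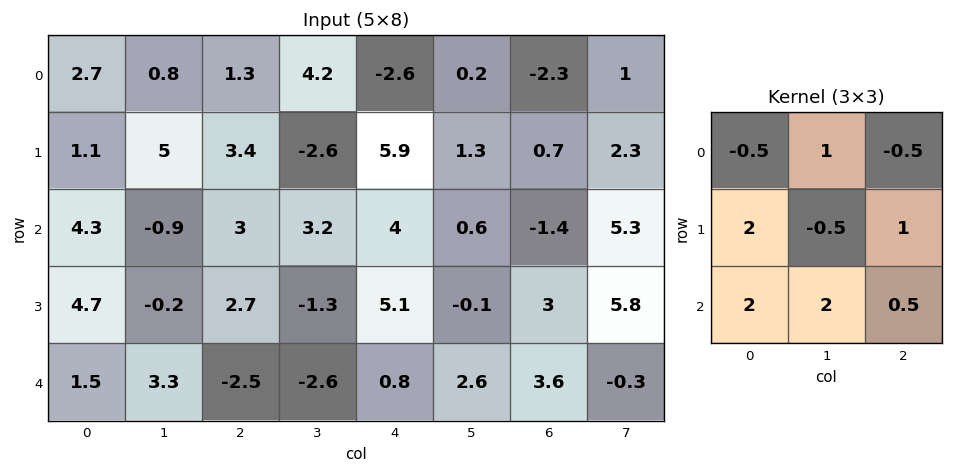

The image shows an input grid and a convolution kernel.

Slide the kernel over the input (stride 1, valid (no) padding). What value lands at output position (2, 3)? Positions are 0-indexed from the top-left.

The receptive field on the input at this output position is [3.2 4 0.6 / -1.3 5.1 -0.1 / -2.6 0.8 2.6]. Elementwise product with the kernel and sum: 3.2·-0.5 + 4·1 + 0.6·-0.5 + -1.3·2 + 5.1·-0.5 + -0.1·1 + -2.6·2 + 0.8·2 + 2.6·0.5.

-5.45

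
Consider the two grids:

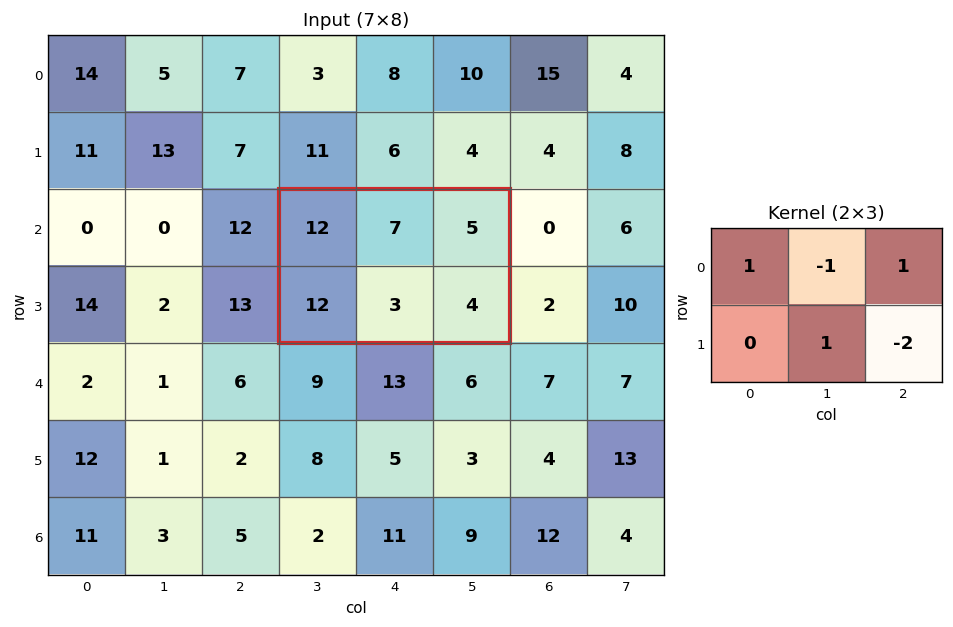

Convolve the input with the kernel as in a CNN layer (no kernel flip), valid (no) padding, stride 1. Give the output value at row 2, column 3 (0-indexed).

5

The receptive field on the input at this output position is [12 7 5 / 12 3 4]. Elementwise product with the kernel and sum: 12·1 + 7·-1 + 5·1 + 3·1 + 4·-2.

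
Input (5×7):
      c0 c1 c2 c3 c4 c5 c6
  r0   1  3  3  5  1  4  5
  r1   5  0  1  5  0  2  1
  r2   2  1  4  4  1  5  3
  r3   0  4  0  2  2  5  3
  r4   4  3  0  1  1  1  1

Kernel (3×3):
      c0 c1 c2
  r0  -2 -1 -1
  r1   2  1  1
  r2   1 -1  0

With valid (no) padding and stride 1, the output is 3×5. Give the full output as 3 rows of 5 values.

4 -11 -5 0 -12
-6 8 4 2 4
-4 3 -10 -3 2

Output[0,0]: The receptive field on the input at this output position is [1 3 3 / 5 0 1 / 2 1 4]. Elementwise product with the kernel and sum: 1·-2 + 3·-1 + 3·-1 + 5·2 + 0·1 + 1·1 + 2·1 + 1·-1.
Output[0,1]: The receptive field on the input at this output position is [3 3 5 / 0 1 5 / 1 4 4]. Elementwise product with the kernel and sum: 3·-2 + 3·-1 + 5·-1 + 0·2 + 1·1 + 5·1 + 1·1 + 4·-1.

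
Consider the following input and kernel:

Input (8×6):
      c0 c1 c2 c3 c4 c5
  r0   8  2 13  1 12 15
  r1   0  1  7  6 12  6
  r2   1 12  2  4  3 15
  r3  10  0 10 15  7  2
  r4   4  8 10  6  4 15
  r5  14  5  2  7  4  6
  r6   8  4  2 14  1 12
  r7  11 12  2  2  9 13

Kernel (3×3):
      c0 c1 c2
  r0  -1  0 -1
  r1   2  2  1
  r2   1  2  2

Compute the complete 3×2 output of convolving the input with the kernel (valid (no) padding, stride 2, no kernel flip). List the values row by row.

Output[0,0]: The receptive field on the input at this output position is [8 2 13 / 0 1 7 / 1 12 2]. Elementwise product with the kernel and sum: 8·-1 + 13·-1 + 0·2 + 1·2 + 7·1 + 1·1 + 12·2 + 2·2.
Output[0,1]: The receptive field on the input at this output position is [13 1 12 / 7 6 12 / 2 4 3]. Elementwise product with the kernel and sum: 13·-1 + 12·-1 + 7·2 + 6·2 + 12·1 + 2·1 + 4·2 + 3·2.

17 29
67 82
46 40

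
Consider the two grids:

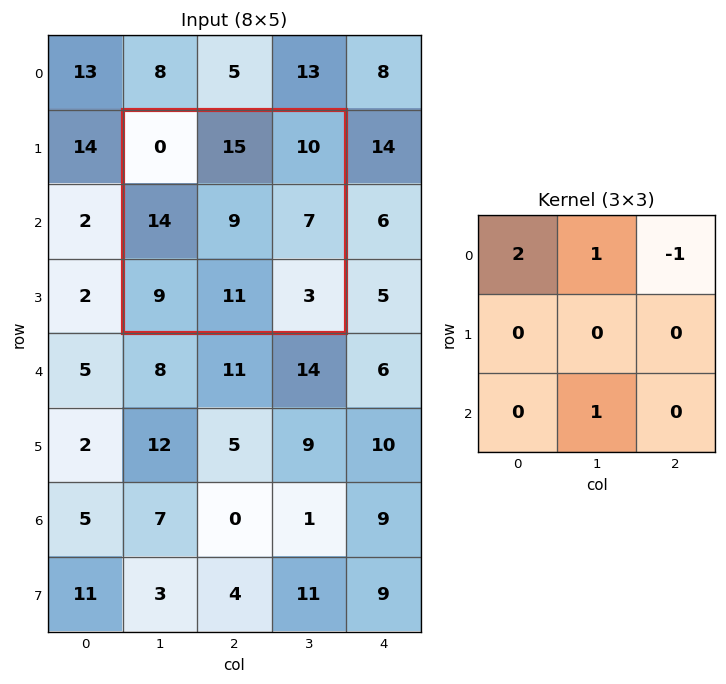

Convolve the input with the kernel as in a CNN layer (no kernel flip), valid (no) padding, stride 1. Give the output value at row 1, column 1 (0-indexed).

The receptive field on the input at this output position is [0 15 10 / 14 9 7 / 9 11 3]. Elementwise product with the kernel and sum: 0·2 + 15·1 + 10·-1 + 11·1.

16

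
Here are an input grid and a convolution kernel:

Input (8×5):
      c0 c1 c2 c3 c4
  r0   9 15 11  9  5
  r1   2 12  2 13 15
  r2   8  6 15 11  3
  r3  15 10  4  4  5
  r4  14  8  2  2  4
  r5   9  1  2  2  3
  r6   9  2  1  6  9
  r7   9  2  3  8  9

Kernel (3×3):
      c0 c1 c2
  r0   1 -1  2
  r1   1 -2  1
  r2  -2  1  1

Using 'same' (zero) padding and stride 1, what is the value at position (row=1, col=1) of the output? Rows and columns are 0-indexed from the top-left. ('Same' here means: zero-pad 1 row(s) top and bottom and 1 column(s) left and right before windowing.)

The receptive field on the zero-padded input at this output position is [9 15 11 / 2 12 2 / 8 6 15]. Elementwise product with the kernel and sum: 9·1 + 15·-1 + 11·2 + 2·1 + 12·-2 + 2·1 + 8·-2 + 6·1 + 15·1.

1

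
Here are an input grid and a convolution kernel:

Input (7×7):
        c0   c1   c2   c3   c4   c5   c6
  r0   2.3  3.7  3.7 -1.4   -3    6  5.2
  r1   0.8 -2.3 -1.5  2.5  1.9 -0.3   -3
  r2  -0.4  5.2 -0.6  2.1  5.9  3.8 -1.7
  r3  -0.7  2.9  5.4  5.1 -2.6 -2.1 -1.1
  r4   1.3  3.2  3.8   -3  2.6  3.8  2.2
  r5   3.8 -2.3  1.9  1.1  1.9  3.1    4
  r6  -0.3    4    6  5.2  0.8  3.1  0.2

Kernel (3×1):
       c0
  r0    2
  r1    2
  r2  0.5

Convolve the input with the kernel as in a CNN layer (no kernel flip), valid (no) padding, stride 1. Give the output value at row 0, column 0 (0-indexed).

The receptive field on the input at this output position is [2.3 / 0.8 / -0.4]. Elementwise product with the kernel and sum: 2.3·2 + 0.8·2 + -0.4·0.5.

6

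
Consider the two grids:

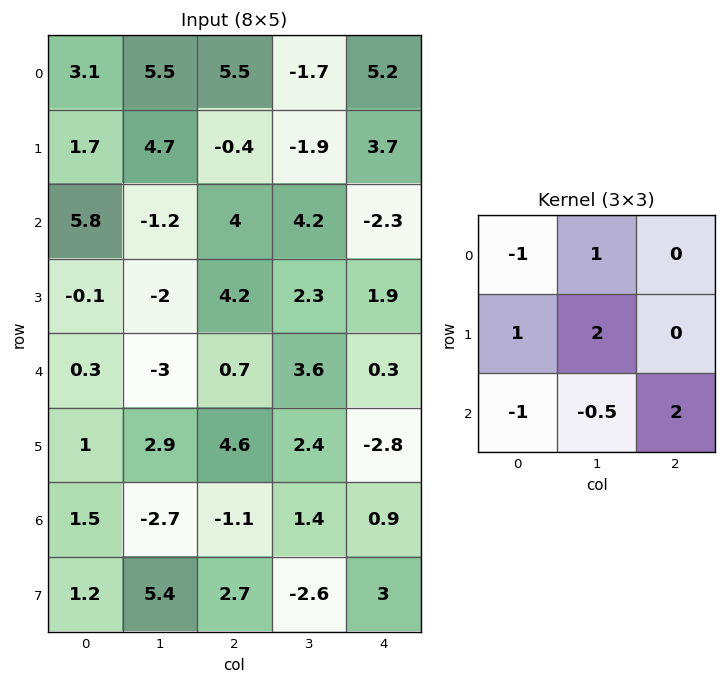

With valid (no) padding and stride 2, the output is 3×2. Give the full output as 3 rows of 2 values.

16.3 -22.1
-8.5 7.1
1.15 14.5

Output[0,0]: The receptive field on the input at this output position is [3.1 5.5 5.5 / 1.7 4.7 -0.4 / 5.8 -1.2 4]. Elementwise product with the kernel and sum: 3.1·-1 + 5.5·1 + 1.7·1 + 4.7·2 + 5.8·-1 + -1.2·-0.5 + 4·2.
Output[0,1]: The receptive field on the input at this output position is [5.5 -1.7 5.2 / -0.4 -1.9 3.7 / 4 4.2 -2.3]. Elementwise product with the kernel and sum: 5.5·-1 + -1.7·1 + -0.4·1 + -1.9·2 + 4·-1 + 4.2·-0.5 + -2.3·2.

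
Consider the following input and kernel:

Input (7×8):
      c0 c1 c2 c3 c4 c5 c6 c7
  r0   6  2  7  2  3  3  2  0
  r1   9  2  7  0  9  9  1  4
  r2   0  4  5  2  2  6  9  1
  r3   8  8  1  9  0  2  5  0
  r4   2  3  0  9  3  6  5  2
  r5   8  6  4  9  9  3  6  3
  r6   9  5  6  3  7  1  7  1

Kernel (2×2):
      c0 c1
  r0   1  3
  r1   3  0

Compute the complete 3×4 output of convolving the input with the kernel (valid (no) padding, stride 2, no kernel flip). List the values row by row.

39 34 39 5
36 14 20 27
35 39 48 29

Output[0,0]: The receptive field on the input at this output position is [6 2 / 9 2]. Elementwise product with the kernel and sum: 6·1 + 2·3 + 9·3.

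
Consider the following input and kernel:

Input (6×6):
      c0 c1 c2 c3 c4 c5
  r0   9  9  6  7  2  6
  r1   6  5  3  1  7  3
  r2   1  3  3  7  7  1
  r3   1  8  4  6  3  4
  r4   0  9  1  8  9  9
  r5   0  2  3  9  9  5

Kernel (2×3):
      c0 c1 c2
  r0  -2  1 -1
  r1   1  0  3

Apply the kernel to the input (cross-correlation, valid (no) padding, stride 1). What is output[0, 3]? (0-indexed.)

-8

The receptive field on the input at this output position is [7 2 6 / 1 7 3]. Elementwise product with the kernel and sum: 7·-2 + 2·1 + 6·-1 + 1·1 + 3·3.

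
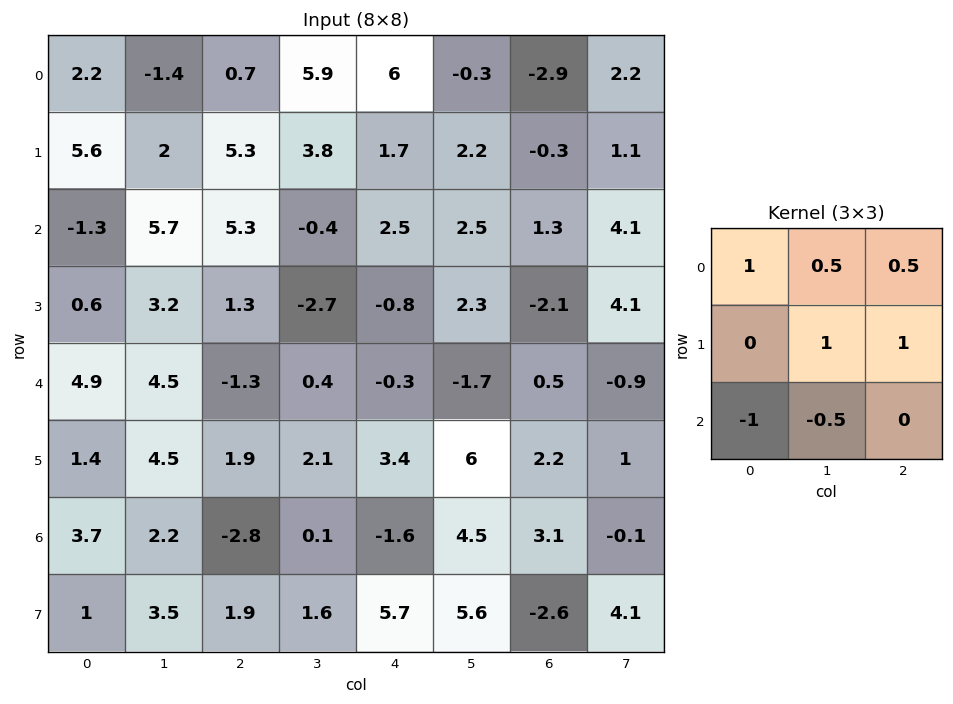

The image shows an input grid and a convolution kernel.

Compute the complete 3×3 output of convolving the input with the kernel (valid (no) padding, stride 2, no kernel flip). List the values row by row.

7.6 7.05 2.55
1.55 3.95 5.75
8.1 7 6.65

Output[0,0]: The receptive field on the input at this output position is [2.2 -1.4 0.7 / 5.6 2 5.3 / -1.3 5.7 5.3]. Elementwise product with the kernel and sum: 2.2·1 + -1.4·0.5 + 0.7·0.5 + 2·1 + 5.3·1 + -1.3·-1 + 5.7·-0.5.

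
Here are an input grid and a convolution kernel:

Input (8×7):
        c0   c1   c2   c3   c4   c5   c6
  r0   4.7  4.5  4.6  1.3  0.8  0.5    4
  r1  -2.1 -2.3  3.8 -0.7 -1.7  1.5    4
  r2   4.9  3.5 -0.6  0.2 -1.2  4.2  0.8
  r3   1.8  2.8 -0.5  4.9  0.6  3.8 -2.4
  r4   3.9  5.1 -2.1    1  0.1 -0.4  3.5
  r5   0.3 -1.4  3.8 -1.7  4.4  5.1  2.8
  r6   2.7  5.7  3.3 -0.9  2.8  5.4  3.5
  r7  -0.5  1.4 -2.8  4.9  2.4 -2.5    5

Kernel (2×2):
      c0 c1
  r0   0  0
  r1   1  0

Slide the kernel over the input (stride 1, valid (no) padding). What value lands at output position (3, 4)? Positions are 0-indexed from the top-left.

The receptive field on the input at this output position is [0.6 3.8 / 0.1 -0.4]. Elementwise product with the kernel and sum: 0.1·1.

0.1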